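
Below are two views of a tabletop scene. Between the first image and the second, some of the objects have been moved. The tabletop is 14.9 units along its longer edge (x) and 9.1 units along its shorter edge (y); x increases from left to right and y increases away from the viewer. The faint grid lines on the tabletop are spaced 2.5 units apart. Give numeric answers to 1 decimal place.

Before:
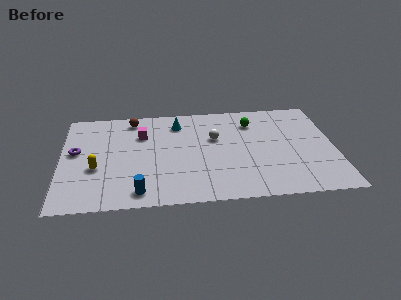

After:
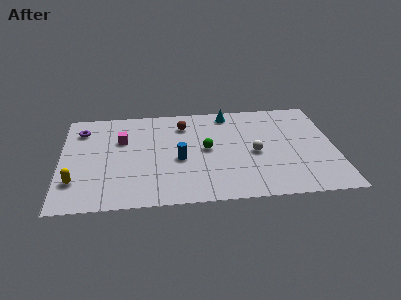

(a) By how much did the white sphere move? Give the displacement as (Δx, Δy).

(2.1, -1.6)

The white sphere was at about (8.4, 5.7) and moved to about (10.5, 4.1).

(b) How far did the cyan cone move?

2.9

The cyan cone was near (6.4, 7.3) before and (9.2, 8.0) after, so it travelled √(2.8² + 0.7²) ≈ 2.9 units.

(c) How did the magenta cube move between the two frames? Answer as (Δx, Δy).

(-1.1, -0.4)

From the two frames, the magenta cube sits at roughly (4.4, 6.4) before and (3.3, 6.0) after.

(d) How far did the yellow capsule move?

1.6

From (1.9, 3.5) to (0.8, 2.4), the yellow capsule covered √(1.1² + 1.1²) ≈ 1.6 units.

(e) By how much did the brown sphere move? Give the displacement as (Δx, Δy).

(2.8, -0.8)

From the two frames, the brown sphere sits at roughly (3.9, 7.9) before and (6.7, 7.1) after.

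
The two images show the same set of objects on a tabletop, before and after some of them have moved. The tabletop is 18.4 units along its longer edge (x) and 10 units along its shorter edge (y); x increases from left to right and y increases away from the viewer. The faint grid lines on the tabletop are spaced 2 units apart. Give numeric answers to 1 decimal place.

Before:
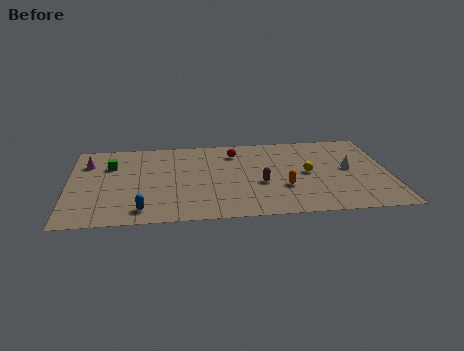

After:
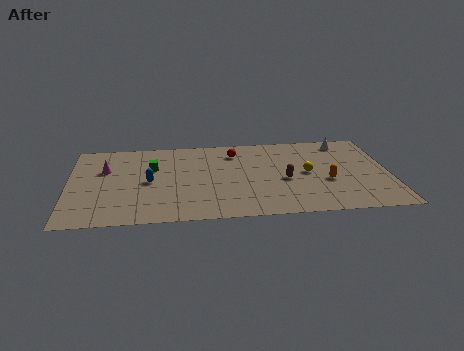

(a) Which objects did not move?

the yellow sphere and the red sphere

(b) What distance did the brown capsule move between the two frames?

1.4

The brown capsule moved from about (11.0, 4.0) to (12.4, 4.3), a distance of √(1.4² + 0.3²) ≈ 1.4.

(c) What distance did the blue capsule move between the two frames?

3.3

The blue capsule moved from about (4.2, 1.5) to (4.6, 4.8), a distance of √(0.4² + 3.3²) ≈ 3.3.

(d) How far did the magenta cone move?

1.3

The magenta cone moved from about (1.1, 7.4) to (2.1, 6.5), a distance of √(1.0² + 0.9²) ≈ 1.3.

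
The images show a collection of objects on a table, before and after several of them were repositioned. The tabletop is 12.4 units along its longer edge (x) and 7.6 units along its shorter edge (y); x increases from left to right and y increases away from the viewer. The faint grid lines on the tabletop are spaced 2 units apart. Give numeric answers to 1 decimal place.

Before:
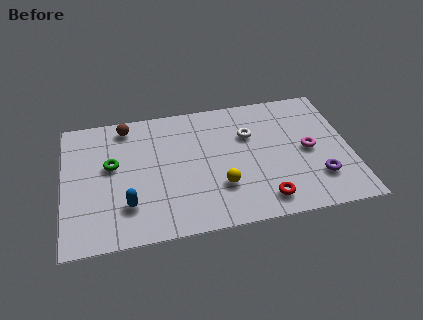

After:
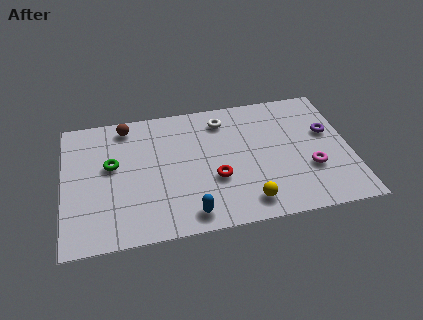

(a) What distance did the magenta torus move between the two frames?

1.1

The magenta torus was near (10.6, 3.7) before and (10.6, 2.6) after, so it travelled √(0.0² + 1.1²) ≈ 1.1 units.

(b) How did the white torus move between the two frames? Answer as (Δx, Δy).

(-1.1, 1.1)

From the two frames, the white torus sits at roughly (8.1, 5.1) before and (7.0, 6.2) after.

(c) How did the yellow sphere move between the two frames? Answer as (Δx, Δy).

(1.1, -1.1)

The yellow sphere was at about (6.7, 2.3) and moved to about (7.8, 1.2).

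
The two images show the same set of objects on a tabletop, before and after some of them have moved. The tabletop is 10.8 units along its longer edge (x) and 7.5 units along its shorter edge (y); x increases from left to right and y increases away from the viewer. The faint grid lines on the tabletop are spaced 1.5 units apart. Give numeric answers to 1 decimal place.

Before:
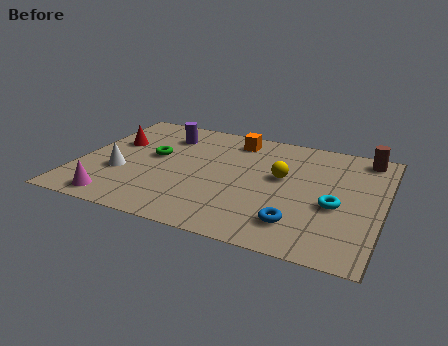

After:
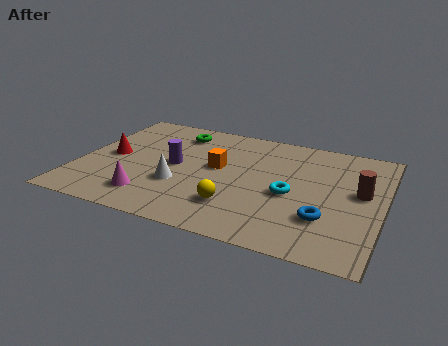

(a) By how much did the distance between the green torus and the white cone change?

+1.7

They were about 1.8 units apart before and 3.5 after — 1.7 units further apart.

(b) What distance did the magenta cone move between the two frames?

1.3

The magenta cone moved from about (1.7, 0.9) to (2.8, 1.5), a distance of √(1.1² + 0.6²) ≈ 1.3.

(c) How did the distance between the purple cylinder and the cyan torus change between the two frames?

-2.7

The distance was about 6.9 in the first image and 4.2 in the second, so they moved 2.7 units closer together.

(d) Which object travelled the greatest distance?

the yellow sphere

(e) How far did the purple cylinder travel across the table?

2.1

The purple cylinder moved from about (2.8, 5.8) to (3.4, 3.8), a distance of √(0.6² + 2.0²) ≈ 2.1.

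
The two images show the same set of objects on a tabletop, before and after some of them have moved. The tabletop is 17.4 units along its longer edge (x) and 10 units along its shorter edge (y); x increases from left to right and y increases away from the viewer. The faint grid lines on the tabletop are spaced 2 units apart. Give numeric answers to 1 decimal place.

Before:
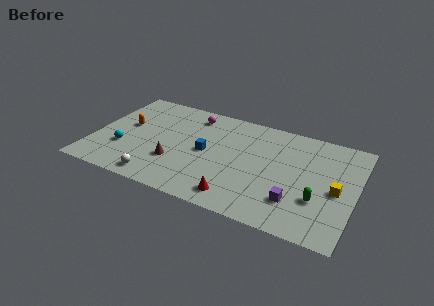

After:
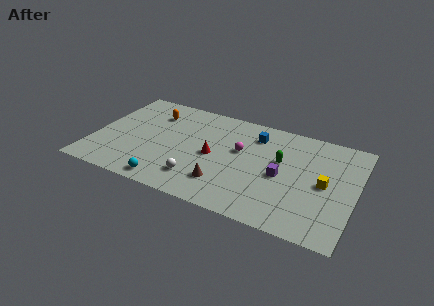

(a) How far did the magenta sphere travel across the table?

4.2

From (6.2, 8.4) to (9.7, 6.0), the magenta sphere covered √(3.5² + 2.4²) ≈ 4.2 units.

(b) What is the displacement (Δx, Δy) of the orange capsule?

(1.6, 1.9)

The orange capsule started near (2.0, 5.7) and ended near (3.6, 7.6).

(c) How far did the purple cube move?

2.3

The purple cube moved from about (13.7, 2.6) to (12.6, 4.6), a distance of √(1.1² + 2.0²) ≈ 2.3.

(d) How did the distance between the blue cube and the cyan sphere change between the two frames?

+2.8

The distance was about 5.7 in the first image and 8.5 in the second, so they moved 2.8 units further apart.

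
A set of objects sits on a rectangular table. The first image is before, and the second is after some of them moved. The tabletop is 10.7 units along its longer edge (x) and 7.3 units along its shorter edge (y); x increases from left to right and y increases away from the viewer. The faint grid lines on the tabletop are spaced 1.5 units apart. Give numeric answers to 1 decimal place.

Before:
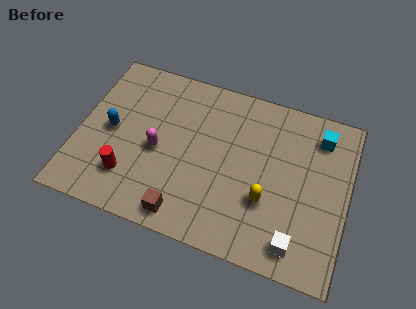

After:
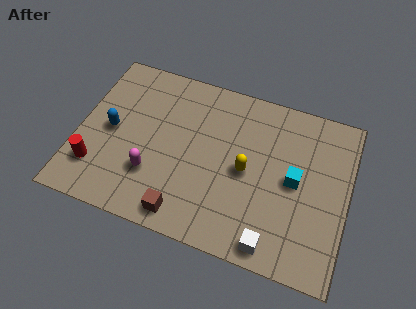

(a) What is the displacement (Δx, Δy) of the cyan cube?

(-0.8, -2.2)

The cyan cube started near (9.4, 5.9) and ended near (8.6, 3.7).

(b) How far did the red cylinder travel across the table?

1.3

From (2.2, 1.8) to (0.9, 1.8), the red cylinder covered √(1.3² + 0.0²) ≈ 1.3 units.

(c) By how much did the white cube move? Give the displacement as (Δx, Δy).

(-0.9, -0.3)

The white cube was at about (8.9, 1.1) and moved to about (8.0, 0.8).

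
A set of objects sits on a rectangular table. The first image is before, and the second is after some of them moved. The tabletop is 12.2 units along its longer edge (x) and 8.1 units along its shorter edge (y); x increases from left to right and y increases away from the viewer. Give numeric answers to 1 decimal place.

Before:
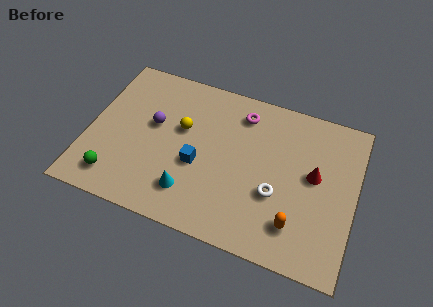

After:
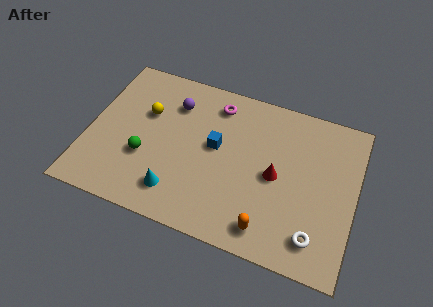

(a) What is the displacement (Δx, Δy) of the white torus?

(1.9, -1.5)

The white torus started near (8.7, 3.0) and ended near (10.6, 1.5).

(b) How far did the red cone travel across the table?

1.8

The red cone was near (10.3, 4.5) before and (8.6, 3.9) after, so it travelled √(1.7² + 0.6²) ≈ 1.8 units.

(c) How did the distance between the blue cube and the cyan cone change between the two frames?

+1.8

The distance was about 1.5 in the first image and 3.3 in the second, so they moved 1.8 units further apart.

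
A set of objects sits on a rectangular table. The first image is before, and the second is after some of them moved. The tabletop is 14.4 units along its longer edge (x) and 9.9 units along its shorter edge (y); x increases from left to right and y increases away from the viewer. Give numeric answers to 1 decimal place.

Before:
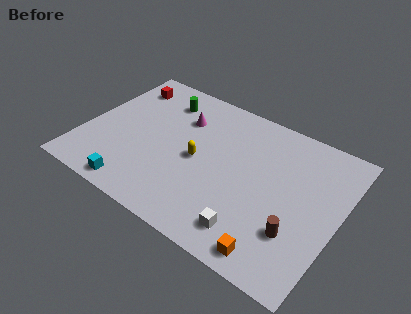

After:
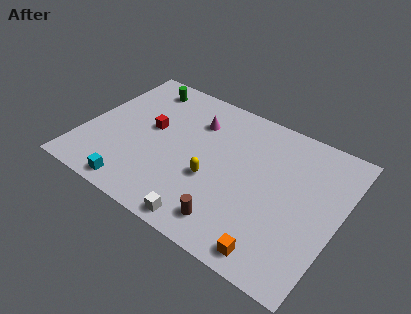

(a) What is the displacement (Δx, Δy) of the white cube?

(-2.4, -0.8)

From the two frames, the white cube sits at roughly (10.1, 1.7) before and (7.7, 0.9) after.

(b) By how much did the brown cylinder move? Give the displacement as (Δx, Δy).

(-3.4, -1.3)

From the two frames, the brown cylinder sits at roughly (12.4, 2.9) before and (9.0, 1.6) after.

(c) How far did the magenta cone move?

0.8

The magenta cone moved from about (5.1, 7.1) to (5.9, 7.3), a distance of √(0.8² + 0.2²) ≈ 0.8.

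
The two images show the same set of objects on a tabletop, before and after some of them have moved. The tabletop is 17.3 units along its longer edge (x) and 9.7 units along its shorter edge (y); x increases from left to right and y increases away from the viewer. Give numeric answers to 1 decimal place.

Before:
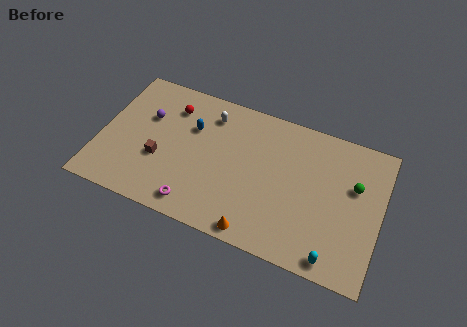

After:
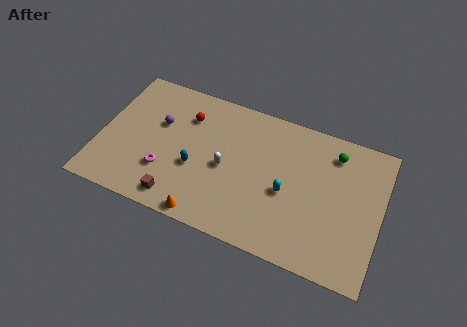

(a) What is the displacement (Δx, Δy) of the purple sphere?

(0.8, -0.2)

The purple sphere was at about (2.7, 6.3) and moved to about (3.5, 6.1).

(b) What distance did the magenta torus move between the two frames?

2.6

The magenta torus moved from about (6.3, 1.3) to (4.2, 2.9), a distance of √(2.1² + 1.6²) ≈ 2.6.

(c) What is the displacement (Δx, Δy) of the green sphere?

(-1.4, 1.8)

From the two frames, the green sphere sits at roughly (15.6, 6.1) before and (14.2, 7.9) after.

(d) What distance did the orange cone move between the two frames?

3.1

From (10.1, 0.9) to (7.0, 0.8), the orange cone covered √(3.1² + 0.1²) ≈ 3.1 units.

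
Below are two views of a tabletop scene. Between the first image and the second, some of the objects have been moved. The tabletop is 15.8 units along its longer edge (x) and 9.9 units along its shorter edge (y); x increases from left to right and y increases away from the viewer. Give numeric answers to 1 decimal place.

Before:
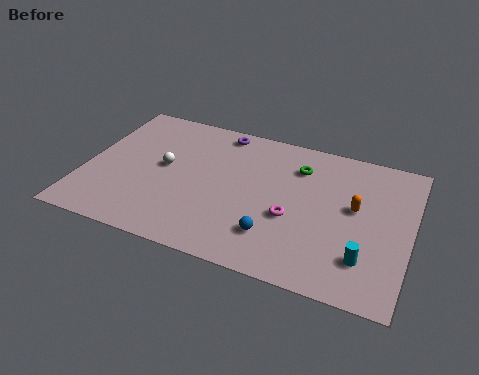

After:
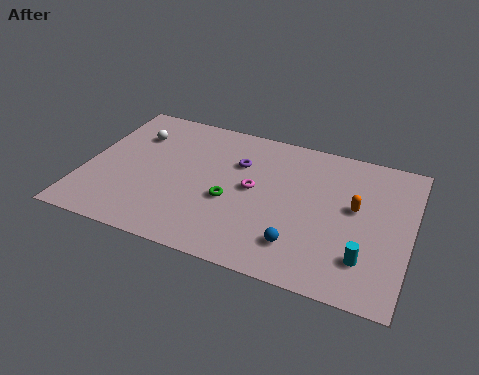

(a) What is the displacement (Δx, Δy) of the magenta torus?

(-2.0, 1.3)

From the two frames, the magenta torus sits at roughly (10.2, 3.9) before and (8.2, 5.2) after.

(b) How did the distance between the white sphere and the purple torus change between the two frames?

+1.0

They were about 4.2 units apart before and 5.2 after — 1.0 units further apart.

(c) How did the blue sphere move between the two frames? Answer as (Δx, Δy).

(1.2, -0.2)

From the two frames, the blue sphere sits at roughly (9.5, 2.4) before and (10.7, 2.2) after.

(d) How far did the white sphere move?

2.5

The white sphere moved from about (3.8, 5.3) to (2.1, 7.2), a distance of √(1.7² + 1.9²) ≈ 2.5.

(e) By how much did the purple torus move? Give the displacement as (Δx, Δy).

(1.1, -2.0)

The purple torus was at about (6.2, 8.8) and moved to about (7.3, 6.8).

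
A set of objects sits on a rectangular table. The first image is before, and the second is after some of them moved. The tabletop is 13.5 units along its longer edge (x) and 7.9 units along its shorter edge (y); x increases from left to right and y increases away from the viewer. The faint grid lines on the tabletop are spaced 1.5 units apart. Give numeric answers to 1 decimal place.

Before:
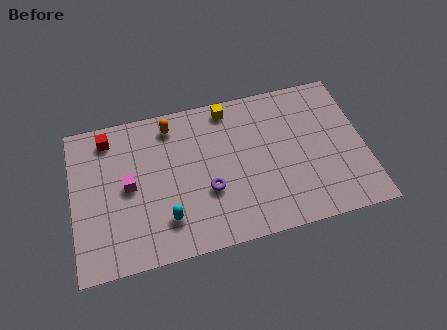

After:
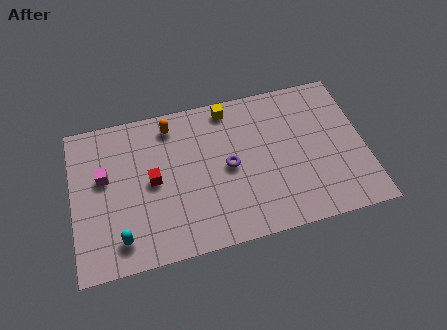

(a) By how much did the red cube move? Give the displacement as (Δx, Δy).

(1.9, -2.7)

The red cube was at about (1.8, 6.7) and moved to about (3.7, 4.0).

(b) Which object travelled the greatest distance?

the red cube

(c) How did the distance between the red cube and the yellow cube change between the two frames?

-0.8

The distance was about 5.6 in the first image and 4.8 in the second, so they moved 0.8 units closer together.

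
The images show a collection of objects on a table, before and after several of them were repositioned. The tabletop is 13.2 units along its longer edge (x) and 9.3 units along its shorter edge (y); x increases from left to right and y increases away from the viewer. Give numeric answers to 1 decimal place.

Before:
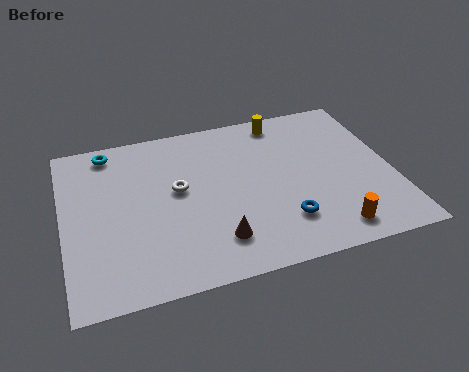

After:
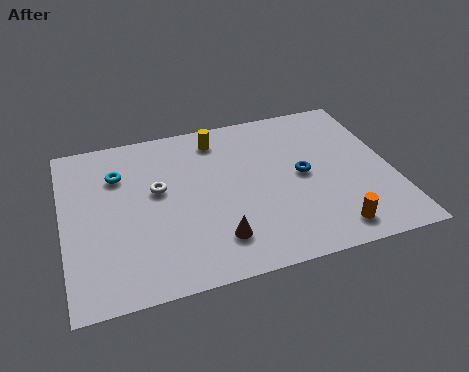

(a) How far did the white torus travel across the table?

0.8

The white torus was near (4.6, 5.2) before and (3.8, 5.4) after, so it travelled √(0.8² + 0.2²) ≈ 0.8 units.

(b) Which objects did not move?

the brown cone and the orange cylinder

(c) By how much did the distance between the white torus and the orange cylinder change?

+0.8

The distance was about 7.0 in the first image and 7.8 in the second, so they moved 0.8 units further apart.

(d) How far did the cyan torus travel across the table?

1.5

From (2.0, 8.2) to (2.3, 6.7), the cyan torus covered √(0.3² + 1.5²) ≈ 1.5 units.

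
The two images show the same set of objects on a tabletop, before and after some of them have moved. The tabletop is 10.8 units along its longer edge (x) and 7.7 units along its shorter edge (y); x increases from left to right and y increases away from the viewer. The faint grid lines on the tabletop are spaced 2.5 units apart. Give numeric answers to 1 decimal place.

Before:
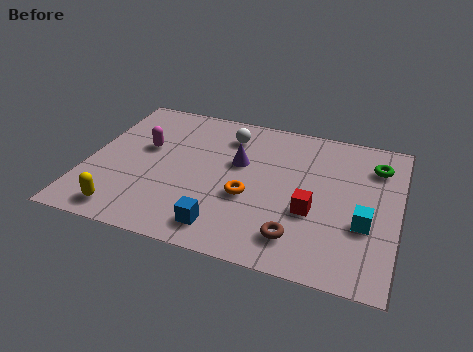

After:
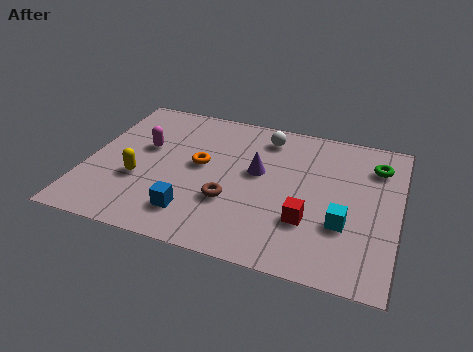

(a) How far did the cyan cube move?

0.7

The cyan cube moved from about (9.7, 2.8) to (9.0, 2.6), a distance of √(0.7² + 0.2²) ≈ 0.7.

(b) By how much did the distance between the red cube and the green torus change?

+0.5

Before: roughly 3.6 units apart; after: 4.1. That's 0.5 units further apart.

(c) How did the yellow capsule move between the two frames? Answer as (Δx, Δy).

(0.3, 1.8)

The yellow capsule was at about (1.6, 1.0) and moved to about (1.9, 2.8).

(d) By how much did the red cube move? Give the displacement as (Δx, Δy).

(-0.1, -0.5)

From the two frames, the red cube sits at roughly (7.9, 2.9) before and (7.8, 2.4) after.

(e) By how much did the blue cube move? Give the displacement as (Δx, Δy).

(-1.1, 0.4)

The blue cube started near (5.0, 1.2) and ended near (3.9, 1.6).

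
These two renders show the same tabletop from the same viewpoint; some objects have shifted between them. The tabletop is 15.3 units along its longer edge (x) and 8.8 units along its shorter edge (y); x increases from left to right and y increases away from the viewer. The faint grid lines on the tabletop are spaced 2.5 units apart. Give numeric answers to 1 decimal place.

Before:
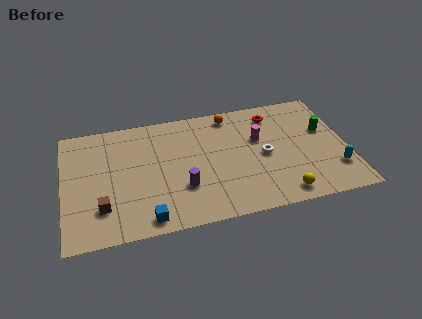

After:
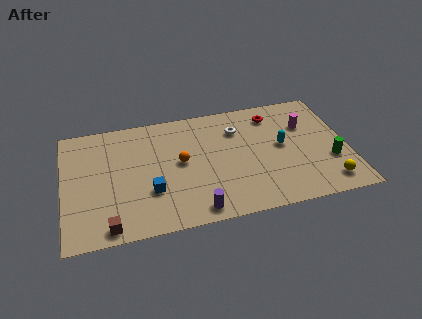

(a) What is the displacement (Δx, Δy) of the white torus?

(-1.3, 2.3)

From the two frames, the white torus sits at roughly (10.8, 4.2) before and (9.5, 6.5) after.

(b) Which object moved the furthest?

the orange sphere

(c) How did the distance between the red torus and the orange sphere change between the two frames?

+3.4

They were about 2.4 units apart before and 5.8 after — 3.4 units further apart.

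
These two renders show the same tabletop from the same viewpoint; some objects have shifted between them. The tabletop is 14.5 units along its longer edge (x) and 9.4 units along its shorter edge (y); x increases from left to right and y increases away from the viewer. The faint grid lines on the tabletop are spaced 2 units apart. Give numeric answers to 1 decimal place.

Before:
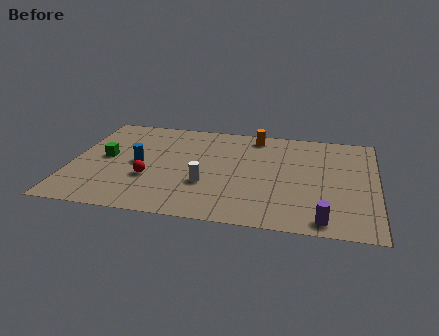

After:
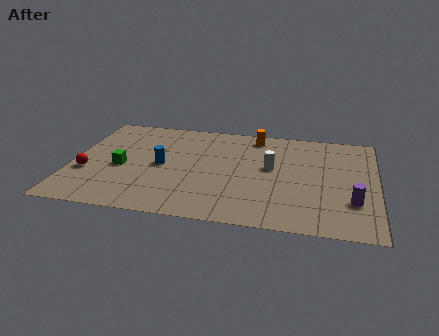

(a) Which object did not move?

the orange cylinder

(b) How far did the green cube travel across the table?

1.1

The green cube was near (1.6, 4.9) before and (2.4, 4.1) after, so it travelled √(0.8² + 0.8²) ≈ 1.1 units.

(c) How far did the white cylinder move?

3.7

The white cylinder was near (6.5, 3.2) before and (9.5, 5.3) after, so it travelled √(3.0² + 2.1²) ≈ 3.7 units.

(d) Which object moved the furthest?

the white cylinder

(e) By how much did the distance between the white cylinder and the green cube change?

+2.0

The distance was about 5.2 in the first image and 7.2 in the second, so they moved 2.0 units further apart.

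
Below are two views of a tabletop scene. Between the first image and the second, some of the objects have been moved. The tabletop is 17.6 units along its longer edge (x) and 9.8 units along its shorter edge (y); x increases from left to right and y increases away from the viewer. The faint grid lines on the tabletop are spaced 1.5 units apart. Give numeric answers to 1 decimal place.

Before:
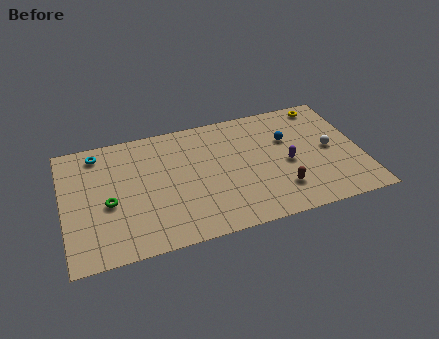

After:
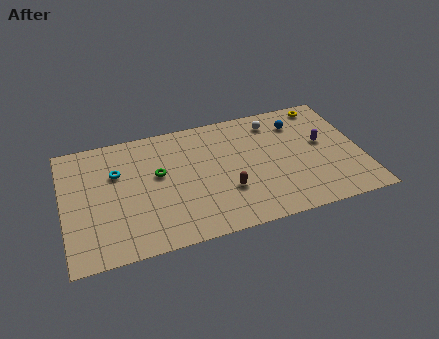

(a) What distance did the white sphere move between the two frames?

4.5

The white sphere was near (15.8, 4.9) before and (12.7, 8.1) after, so it travelled √(3.1² + 3.2²) ≈ 4.5 units.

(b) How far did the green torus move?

3.4

From (2.6, 4.2) to (5.6, 5.7), the green torus covered √(3.0² + 1.5²) ≈ 3.4 units.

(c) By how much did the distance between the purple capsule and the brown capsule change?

+4.2

Before: roughly 2.1 units apart; after: 6.3. That's 4.2 units further apart.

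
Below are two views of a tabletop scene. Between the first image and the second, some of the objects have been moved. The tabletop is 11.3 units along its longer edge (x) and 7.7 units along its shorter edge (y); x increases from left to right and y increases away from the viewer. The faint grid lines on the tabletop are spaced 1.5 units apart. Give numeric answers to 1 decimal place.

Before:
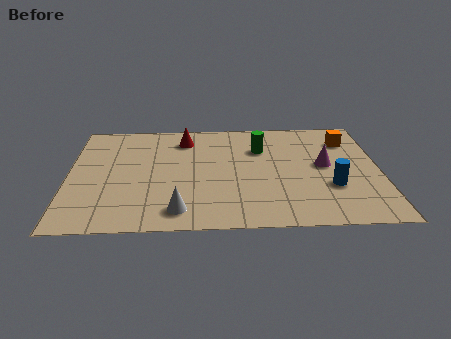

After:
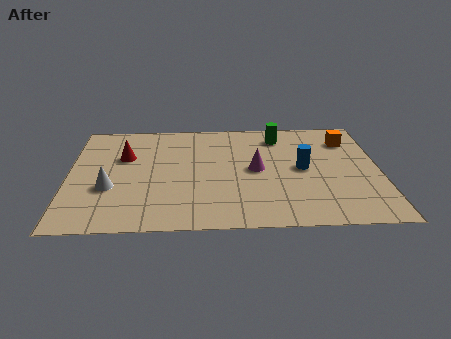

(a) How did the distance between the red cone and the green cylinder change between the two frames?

+2.9

The distance was about 2.9 in the first image and 5.8 in the second, so they moved 2.9 units further apart.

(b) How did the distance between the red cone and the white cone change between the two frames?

-2.7

Before: roughly 5.0 units apart; after: 2.3. That's 2.7 units closer together.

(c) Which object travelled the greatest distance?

the white cone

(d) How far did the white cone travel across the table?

3.0

The white cone moved from about (4.0, 1.2) to (1.5, 2.8), a distance of √(2.5² + 1.6²) ≈ 3.0.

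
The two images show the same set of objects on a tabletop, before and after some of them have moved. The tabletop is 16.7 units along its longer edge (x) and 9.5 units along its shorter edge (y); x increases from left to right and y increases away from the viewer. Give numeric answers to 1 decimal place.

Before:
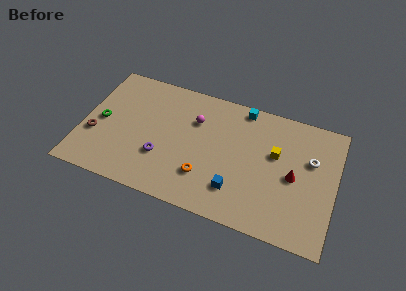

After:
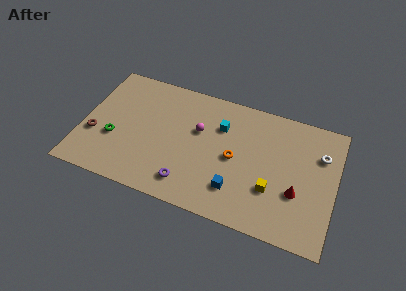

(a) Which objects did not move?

the brown torus and the blue cube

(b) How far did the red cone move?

1.1

The red cone moved from about (14.0, 4.5) to (14.3, 3.4), a distance of √(0.3² + 1.1²) ≈ 1.1.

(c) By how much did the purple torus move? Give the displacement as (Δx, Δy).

(1.9, -1.4)

The purple torus started near (5.4, 3.1) and ended near (7.3, 1.7).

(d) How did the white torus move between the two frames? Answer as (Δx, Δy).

(0.6, 0.6)

From the two frames, the white torus sits at roughly (15.0, 6.1) before and (15.6, 6.7) after.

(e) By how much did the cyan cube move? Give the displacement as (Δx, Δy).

(-1.3, -1.9)

From the two frames, the cyan cube sits at roughly (10.3, 8.6) before and (9.0, 6.7) after.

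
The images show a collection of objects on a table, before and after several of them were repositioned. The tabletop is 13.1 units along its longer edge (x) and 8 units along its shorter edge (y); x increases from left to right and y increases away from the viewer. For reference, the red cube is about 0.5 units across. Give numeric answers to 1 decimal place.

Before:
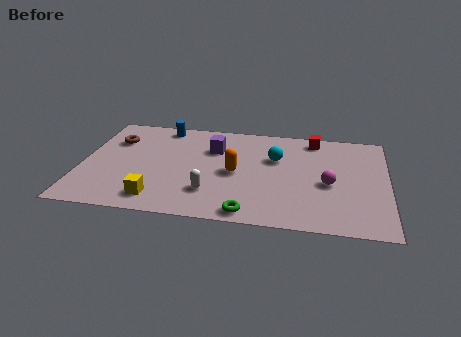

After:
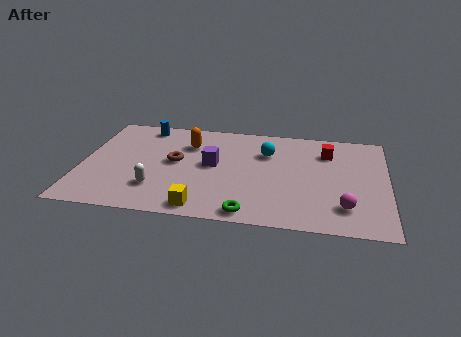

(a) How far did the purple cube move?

1.3

The purple cube moved from about (5.6, 5.6) to (5.6, 4.3), a distance of √(0.0² + 1.3²) ≈ 1.3.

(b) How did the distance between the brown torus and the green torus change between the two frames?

-2.9

The distance was about 7.7 in the first image and 4.8 in the second, so they moved 2.9 units closer together.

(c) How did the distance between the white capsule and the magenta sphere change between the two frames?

+2.8

The distance was about 5.2 in the first image and 8.0 in the second, so they moved 2.8 units further apart.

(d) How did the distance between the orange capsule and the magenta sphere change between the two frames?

+3.9

Before: roughly 4.0 units apart; after: 7.9. That's 3.9 units further apart.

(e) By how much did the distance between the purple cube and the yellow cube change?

-1.4

The distance was about 4.8 in the first image and 3.4 in the second, so they moved 1.4 units closer together.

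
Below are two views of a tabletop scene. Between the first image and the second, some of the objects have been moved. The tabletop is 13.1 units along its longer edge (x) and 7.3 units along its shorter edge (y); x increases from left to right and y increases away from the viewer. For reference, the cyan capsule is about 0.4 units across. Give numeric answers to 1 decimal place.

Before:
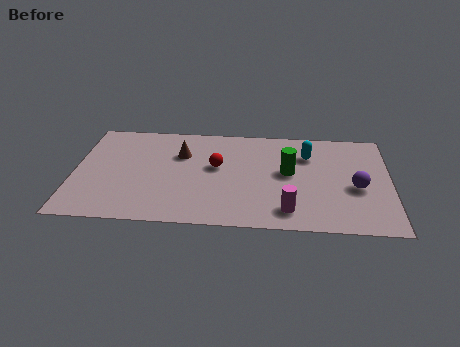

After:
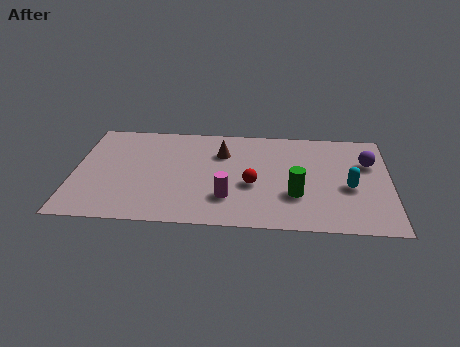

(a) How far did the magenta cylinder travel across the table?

2.6

The magenta cylinder moved from about (8.9, 1.3) to (6.4, 2.0), a distance of √(2.5² + 0.7²) ≈ 2.6.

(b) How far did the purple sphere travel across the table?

1.9

The purple sphere was near (11.7, 3.1) before and (12.2, 4.9) after, so it travelled √(0.5² + 1.8²) ≈ 1.9 units.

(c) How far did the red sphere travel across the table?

1.9

The red sphere was near (5.9, 4.2) before and (7.4, 3.0) after, so it travelled √(1.5² + 1.2²) ≈ 1.9 units.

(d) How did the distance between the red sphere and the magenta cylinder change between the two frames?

-2.8

They were about 4.2 units apart before and 1.4 after — 2.8 units closer together.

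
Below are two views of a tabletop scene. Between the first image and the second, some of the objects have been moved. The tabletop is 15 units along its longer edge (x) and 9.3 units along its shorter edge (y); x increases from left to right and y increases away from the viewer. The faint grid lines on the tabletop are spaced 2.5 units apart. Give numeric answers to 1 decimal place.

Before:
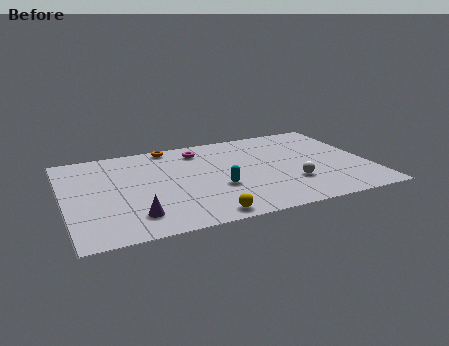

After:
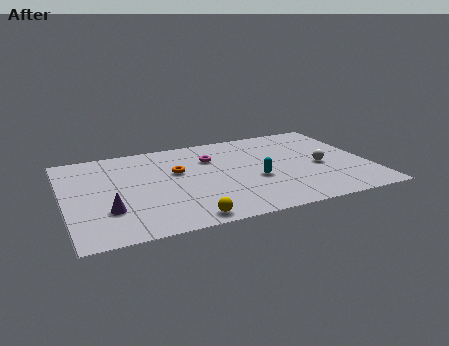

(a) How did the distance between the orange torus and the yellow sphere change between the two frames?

-2.9

The distance was about 7.7 in the first image and 4.8 in the second, so they moved 2.9 units closer together.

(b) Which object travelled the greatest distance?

the orange torus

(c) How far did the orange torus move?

2.8

From (5.5, 8.5) to (5.6, 5.7), the orange torus covered √(0.1² + 2.8²) ≈ 2.8 units.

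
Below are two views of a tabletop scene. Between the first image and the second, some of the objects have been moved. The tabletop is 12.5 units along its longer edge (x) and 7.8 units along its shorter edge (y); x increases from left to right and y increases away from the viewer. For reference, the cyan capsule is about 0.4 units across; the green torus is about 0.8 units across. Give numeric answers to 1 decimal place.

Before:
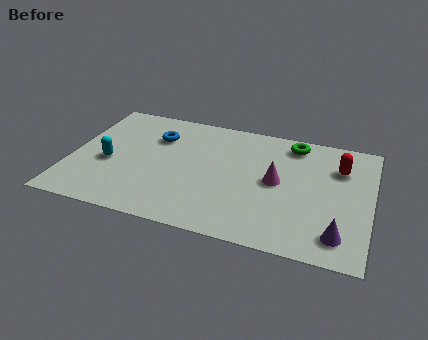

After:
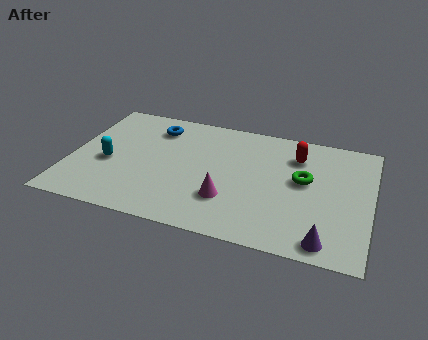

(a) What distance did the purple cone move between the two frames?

0.7

The purple cone moved from about (11.3, 1.4) to (10.8, 0.9), a distance of √(0.5² + 0.5²) ≈ 0.7.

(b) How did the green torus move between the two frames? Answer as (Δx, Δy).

(0.6, -2.3)

The green torus was at about (9.1, 6.7) and moved to about (9.7, 4.4).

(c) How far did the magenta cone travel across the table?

2.5

The magenta cone was near (8.6, 4.0) before and (6.7, 2.3) after, so it travelled √(1.9² + 1.7²) ≈ 2.5 units.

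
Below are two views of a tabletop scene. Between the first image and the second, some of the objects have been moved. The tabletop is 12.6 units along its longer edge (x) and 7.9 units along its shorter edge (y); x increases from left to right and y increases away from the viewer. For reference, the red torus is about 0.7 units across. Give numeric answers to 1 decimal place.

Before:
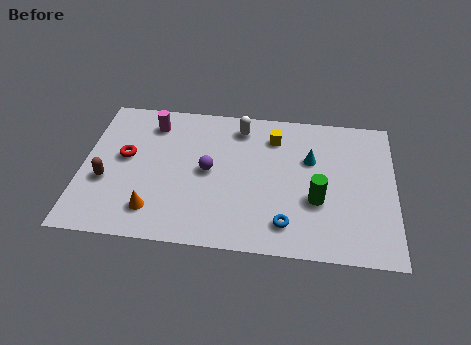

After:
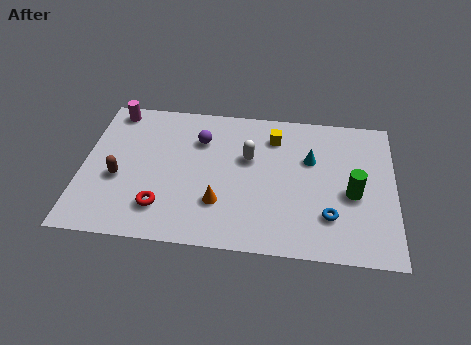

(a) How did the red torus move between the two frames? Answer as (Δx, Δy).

(1.6, -2.6)

The red torus was at about (1.7, 4.4) and moved to about (3.3, 1.8).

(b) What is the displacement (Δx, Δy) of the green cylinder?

(1.4, 0.5)

From the two frames, the green cylinder sits at roughly (9.5, 2.9) before and (10.9, 3.4) after.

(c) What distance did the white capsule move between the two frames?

1.7

The white capsule was near (6.3, 6.6) before and (6.7, 4.9) after, so it travelled √(0.4² + 1.7²) ≈ 1.7 units.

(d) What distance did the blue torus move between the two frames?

1.8

The blue torus moved from about (8.3, 1.5) to (10.0, 2.1), a distance of √(1.7² + 0.6²) ≈ 1.8.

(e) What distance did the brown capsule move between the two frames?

0.5

The brown capsule was near (1.0, 3.0) before and (1.5, 3.2) after, so it travelled √(0.5² + 0.2²) ≈ 0.5 units.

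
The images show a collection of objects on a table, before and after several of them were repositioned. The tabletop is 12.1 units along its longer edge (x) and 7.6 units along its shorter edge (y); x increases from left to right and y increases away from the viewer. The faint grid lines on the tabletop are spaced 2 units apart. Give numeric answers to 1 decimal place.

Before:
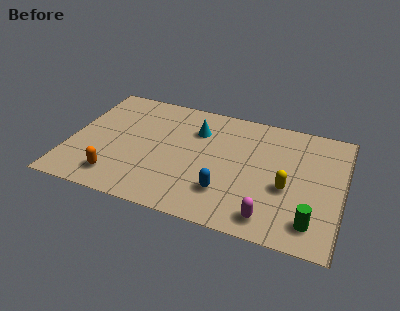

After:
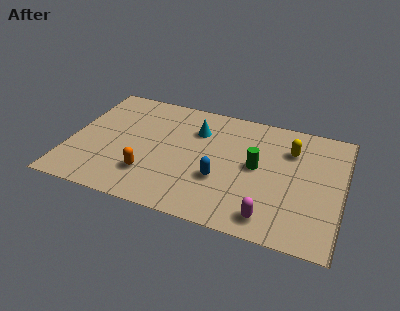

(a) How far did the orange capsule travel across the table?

1.5

From (2.3, 1.4) to (3.7, 2.0), the orange capsule covered √(1.4² + 0.6²) ≈ 1.5 units.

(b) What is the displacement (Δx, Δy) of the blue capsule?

(-0.3, 0.7)

The blue capsule started near (7.1, 2.0) and ended near (6.8, 2.7).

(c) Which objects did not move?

the magenta capsule and the cyan cone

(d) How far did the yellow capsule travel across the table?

2.4

The yellow capsule was near (9.7, 3.1) before and (9.7, 5.5) after, so it travelled √(0.0² + 2.4²) ≈ 2.4 units.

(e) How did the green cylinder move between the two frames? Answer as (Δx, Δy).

(-2.6, 2.6)

The green cylinder was at about (10.9, 1.4) and moved to about (8.3, 4.0).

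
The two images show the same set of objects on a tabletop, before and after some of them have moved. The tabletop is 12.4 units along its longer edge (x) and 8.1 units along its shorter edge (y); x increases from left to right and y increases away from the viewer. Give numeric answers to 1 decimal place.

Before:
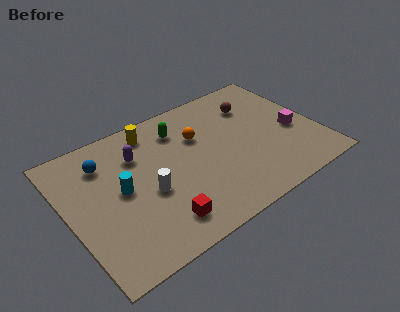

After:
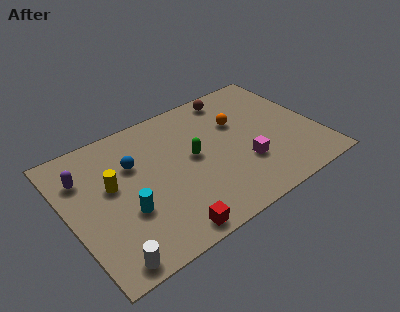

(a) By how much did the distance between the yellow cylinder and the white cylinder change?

+0.4

Before: roughly 3.6 units apart; after: 4.0. That's 0.4 units further apart.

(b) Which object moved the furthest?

the white cylinder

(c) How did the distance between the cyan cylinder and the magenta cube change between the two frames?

-2.7

They were about 8.6 units apart before and 5.9 after — 2.7 units closer together.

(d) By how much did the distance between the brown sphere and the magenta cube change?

+1.5

The distance was about 3.0 in the first image and 4.5 in the second, so they moved 1.5 units further apart.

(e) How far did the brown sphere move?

1.4

From (9.7, 6.0) to (8.8, 7.1), the brown sphere covered √(0.9² + 1.1²) ≈ 1.4 units.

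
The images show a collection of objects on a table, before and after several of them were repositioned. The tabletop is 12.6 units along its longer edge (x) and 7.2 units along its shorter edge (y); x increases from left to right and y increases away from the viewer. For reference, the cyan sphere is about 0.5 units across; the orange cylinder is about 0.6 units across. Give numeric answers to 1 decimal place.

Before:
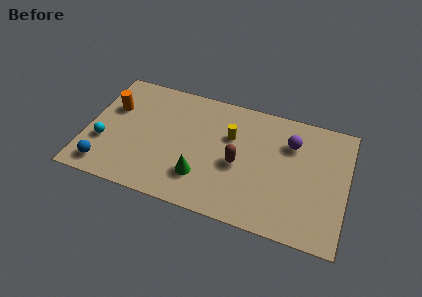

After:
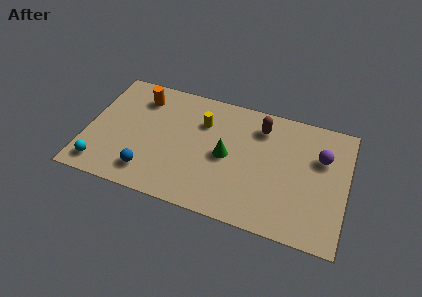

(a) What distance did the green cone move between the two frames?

1.9

From (5.7, 1.9) to (6.8, 3.5), the green cone covered √(1.1² + 1.6²) ≈ 1.9 units.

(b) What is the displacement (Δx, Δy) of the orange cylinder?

(1.3, 1.0)

The orange cylinder started near (1.1, 4.7) and ended near (2.4, 5.7).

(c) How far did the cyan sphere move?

1.4

The cyan sphere was near (0.9, 2.5) before and (0.9, 1.1) after, so it travelled √(0.0² + 1.4²) ≈ 1.4 units.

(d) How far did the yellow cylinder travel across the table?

1.5

The yellow cylinder moved from about (6.9, 4.7) to (5.5, 5.1), a distance of √(1.4² + 0.4²) ≈ 1.5.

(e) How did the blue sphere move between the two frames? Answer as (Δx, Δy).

(2.1, 0.3)

The blue sphere started near (1.1, 1.1) and ended near (3.2, 1.4).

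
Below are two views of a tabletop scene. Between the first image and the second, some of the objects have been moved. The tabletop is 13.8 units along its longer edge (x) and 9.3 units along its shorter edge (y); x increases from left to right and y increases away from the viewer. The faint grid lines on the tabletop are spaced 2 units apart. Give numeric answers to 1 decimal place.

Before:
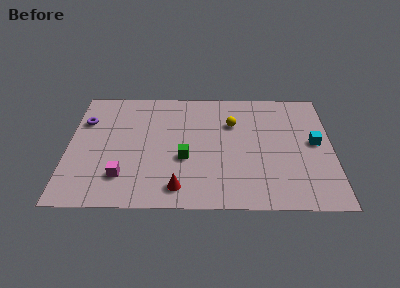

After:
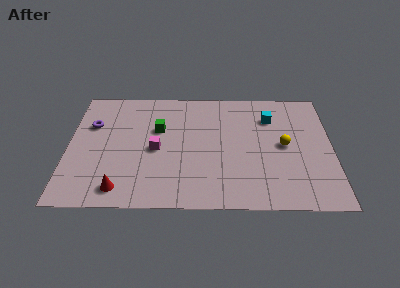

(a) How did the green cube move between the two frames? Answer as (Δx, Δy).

(-1.4, 2.3)

The green cube started near (6.1, 3.6) and ended near (4.7, 5.9).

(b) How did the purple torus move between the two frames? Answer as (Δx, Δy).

(0.4, -0.3)

The purple torus started near (0.8, 6.5) and ended near (1.2, 6.2).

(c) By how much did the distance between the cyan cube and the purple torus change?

-2.8

Before: roughly 12.2 units apart; after: 9.4. That's 2.8 units closer together.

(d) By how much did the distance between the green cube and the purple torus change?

-2.5

They were about 6.0 units apart before and 3.5 after — 2.5 units closer together.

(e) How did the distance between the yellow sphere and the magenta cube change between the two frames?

-0.4

The distance was about 7.1 in the first image and 6.7 in the second, so they moved 0.4 units closer together.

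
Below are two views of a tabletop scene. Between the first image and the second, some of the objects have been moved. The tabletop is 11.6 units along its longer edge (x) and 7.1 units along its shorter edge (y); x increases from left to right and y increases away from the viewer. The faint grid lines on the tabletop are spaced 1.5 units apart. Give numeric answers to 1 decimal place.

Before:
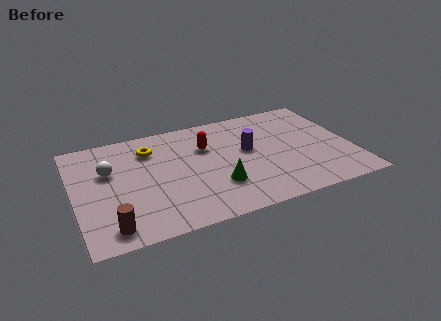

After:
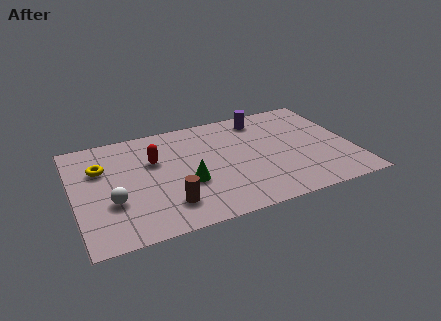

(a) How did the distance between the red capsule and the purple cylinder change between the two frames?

+3.0

The distance was about 1.9 in the first image and 4.9 in the second, so they moved 3.0 units further apart.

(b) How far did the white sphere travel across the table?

2.0

The white sphere was near (1.5, 4.5) before and (1.5, 2.5) after, so it travelled √(0.0² + 2.0²) ≈ 2.0 units.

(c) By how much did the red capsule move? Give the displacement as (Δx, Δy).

(-2.2, -0.2)

The red capsule was at about (5.6, 4.8) and moved to about (3.4, 4.6).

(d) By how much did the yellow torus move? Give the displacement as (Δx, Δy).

(-2.1, -0.6)

From the two frames, the yellow torus sits at roughly (3.3, 5.4) before and (1.2, 4.8) after.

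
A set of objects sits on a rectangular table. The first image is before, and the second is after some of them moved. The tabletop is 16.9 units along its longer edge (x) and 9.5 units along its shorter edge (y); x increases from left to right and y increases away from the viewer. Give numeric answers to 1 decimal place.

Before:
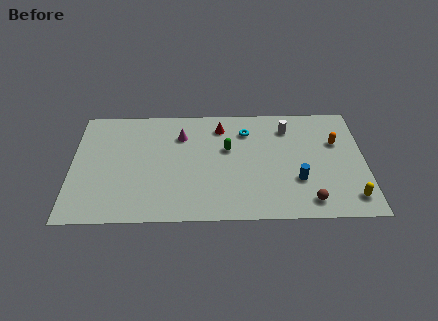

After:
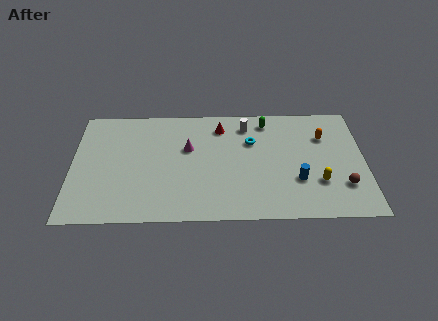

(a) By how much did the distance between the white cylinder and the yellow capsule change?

-0.5

Before: roughly 6.9 units apart; after: 6.4. That's 0.5 units closer together.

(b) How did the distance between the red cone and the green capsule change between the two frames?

+0.8

The distance was about 1.9 in the first image and 2.7 in the second, so they moved 0.8 units further apart.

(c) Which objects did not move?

the red cone and the blue cylinder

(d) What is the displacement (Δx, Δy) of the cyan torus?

(0.3, -0.9)

The cyan torus was at about (10.1, 7.3) and moved to about (10.4, 6.4).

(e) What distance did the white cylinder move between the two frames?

2.4

The white cylinder moved from about (12.5, 7.5) to (10.1, 7.8), a distance of √(2.4² + 0.3²) ≈ 2.4.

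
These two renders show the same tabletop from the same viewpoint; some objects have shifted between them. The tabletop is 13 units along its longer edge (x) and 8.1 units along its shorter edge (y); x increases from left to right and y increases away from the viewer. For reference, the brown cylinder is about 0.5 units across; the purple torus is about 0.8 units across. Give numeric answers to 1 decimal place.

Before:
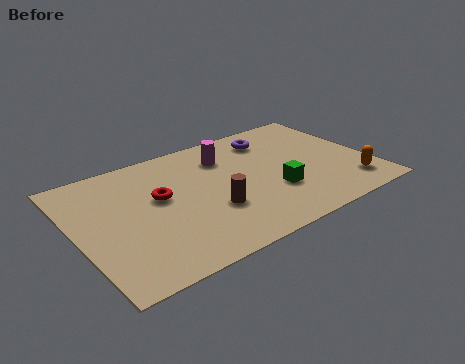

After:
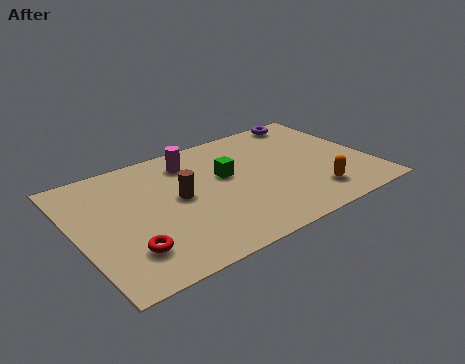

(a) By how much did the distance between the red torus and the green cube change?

+0.4

They were about 5.2 units apart before and 5.6 after — 0.4 units further apart.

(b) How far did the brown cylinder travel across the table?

1.9

The brown cylinder was near (5.7, 2.8) before and (4.5, 4.3) after, so it travelled √(1.2² + 1.5²) ≈ 1.9 units.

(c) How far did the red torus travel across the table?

3.2

The red torus was near (3.7, 4.7) before and (1.9, 2.0) after, so it travelled √(1.8² + 2.7²) ≈ 3.2 units.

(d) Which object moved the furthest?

the red torus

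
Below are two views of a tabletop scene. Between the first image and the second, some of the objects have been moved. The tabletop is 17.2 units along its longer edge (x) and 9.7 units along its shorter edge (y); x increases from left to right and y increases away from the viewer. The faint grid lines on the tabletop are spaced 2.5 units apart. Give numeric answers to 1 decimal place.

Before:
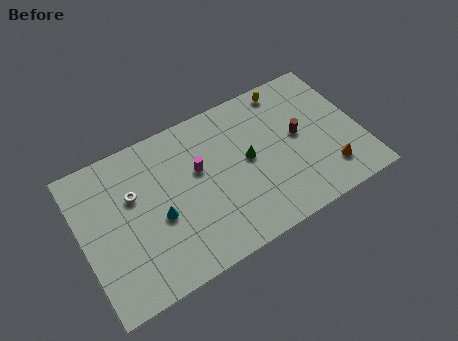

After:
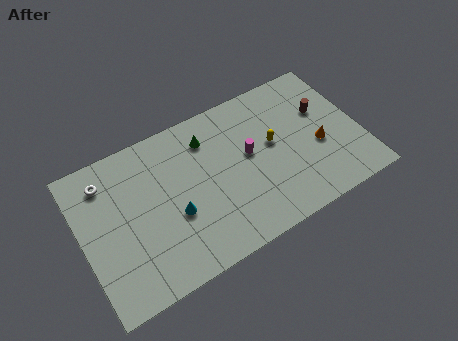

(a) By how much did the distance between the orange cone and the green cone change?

+1.9

They were about 5.5 units apart before and 7.4 after — 1.9 units further apart.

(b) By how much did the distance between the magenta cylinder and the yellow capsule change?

-5.1

The distance was about 6.6 in the first image and 1.5 in the second, so they moved 5.1 units closer together.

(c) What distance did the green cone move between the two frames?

3.3

The green cone was near (10.3, 5.1) before and (8.1, 7.6) after, so it travelled √(2.2² + 2.5²) ≈ 3.3 units.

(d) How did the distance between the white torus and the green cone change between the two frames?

-0.8

Before: roughly 7.1 units apart; after: 6.3. That's 0.8 units closer together.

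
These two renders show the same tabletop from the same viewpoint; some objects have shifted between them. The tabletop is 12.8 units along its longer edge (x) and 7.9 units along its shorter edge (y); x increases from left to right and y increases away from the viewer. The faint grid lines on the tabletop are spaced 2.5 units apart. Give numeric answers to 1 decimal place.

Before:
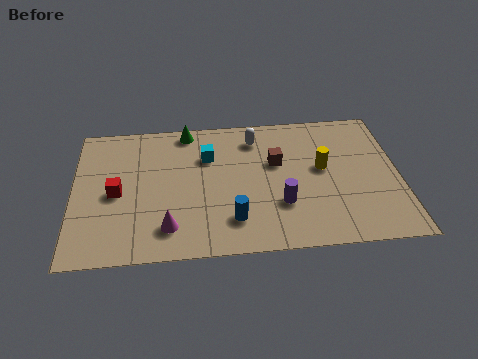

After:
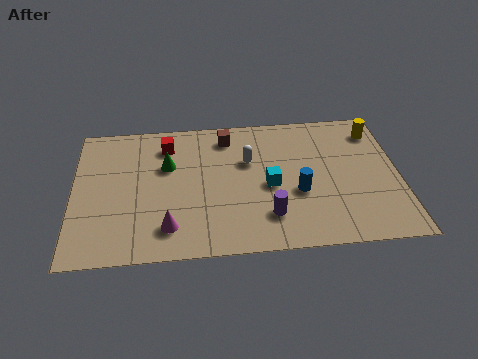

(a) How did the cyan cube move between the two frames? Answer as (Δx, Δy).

(2.4, -1.9)

The cyan cube was at about (5.3, 5.5) and moved to about (7.7, 3.6).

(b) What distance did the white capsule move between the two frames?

1.3

The white capsule was near (7.2, 6.4) before and (6.9, 5.1) after, so it travelled √(0.3² + 1.3²) ≈ 1.3 units.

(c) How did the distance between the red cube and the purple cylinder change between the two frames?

-0.6

Before: roughly 6.5 units apart; after: 5.9. That's 0.6 units closer together.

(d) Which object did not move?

the magenta cone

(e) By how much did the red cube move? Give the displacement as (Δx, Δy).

(2.0, 2.6)

The red cube started near (1.7, 3.7) and ended near (3.7, 6.3).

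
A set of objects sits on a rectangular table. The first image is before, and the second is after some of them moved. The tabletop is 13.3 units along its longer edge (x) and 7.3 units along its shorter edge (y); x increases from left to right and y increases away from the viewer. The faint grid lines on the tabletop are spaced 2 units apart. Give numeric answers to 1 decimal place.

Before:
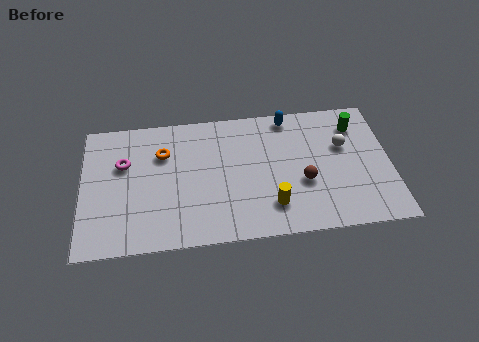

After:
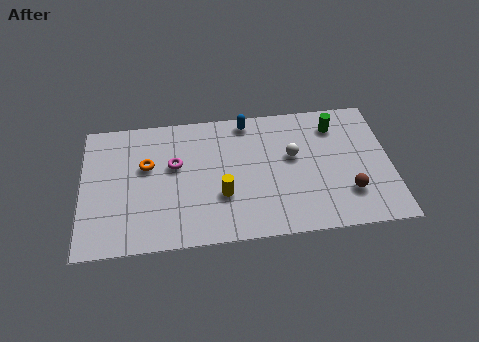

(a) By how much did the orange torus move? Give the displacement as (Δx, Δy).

(-0.7, -0.6)

The orange torus was at about (3.5, 5.1) and moved to about (2.8, 4.5).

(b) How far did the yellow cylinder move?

2.2

The yellow cylinder was near (8.1, 1.7) before and (6.0, 2.5) after, so it travelled √(2.1² + 0.8²) ≈ 2.2 units.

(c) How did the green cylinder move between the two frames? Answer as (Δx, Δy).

(-0.9, 0.1)

From the two frames, the green cylinder sits at roughly (11.9, 5.7) before and (11.0, 5.8) after.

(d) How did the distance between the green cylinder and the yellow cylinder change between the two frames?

+0.5

They were about 5.5 units apart before and 6.0 after — 0.5 units further apart.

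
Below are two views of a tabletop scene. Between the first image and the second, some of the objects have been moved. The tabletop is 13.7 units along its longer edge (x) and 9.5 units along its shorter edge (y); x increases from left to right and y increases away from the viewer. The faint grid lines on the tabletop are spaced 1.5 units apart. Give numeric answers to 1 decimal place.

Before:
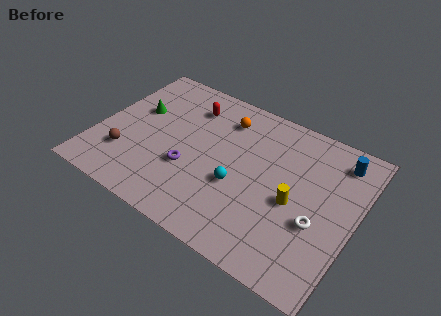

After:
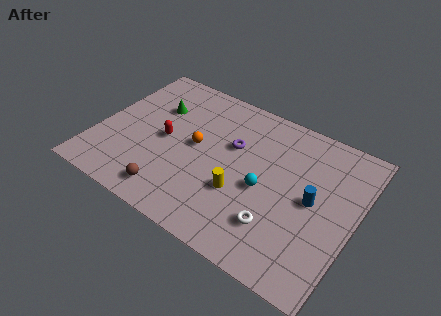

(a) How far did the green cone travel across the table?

1.1

The green cone moved from about (1.8, 5.8) to (2.7, 6.5), a distance of √(0.9² + 0.7²) ≈ 1.1.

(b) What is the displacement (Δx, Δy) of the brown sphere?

(2.7, -1.2)

From the two frames, the brown sphere sits at roughly (1.8, 2.6) before and (4.5, 1.4) after.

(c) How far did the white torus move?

2.2

The white torus moved from about (11.9, 3.6) to (10.0, 2.4), a distance of √(1.9² + 1.2²) ≈ 2.2.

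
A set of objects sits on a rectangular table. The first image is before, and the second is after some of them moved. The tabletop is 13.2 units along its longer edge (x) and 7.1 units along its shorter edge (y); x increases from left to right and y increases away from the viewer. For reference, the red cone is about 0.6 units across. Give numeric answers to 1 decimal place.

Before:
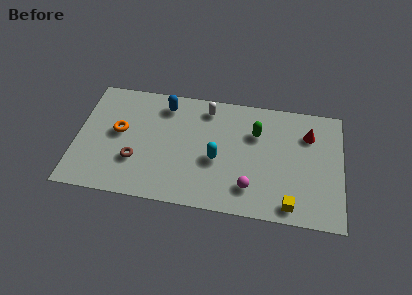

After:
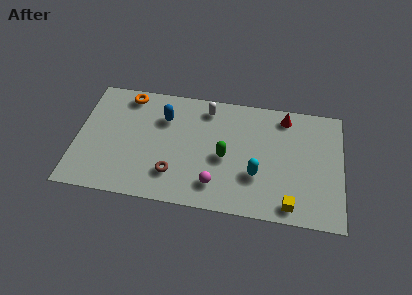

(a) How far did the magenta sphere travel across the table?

1.7

From (8.7, 1.6) to (7.0, 1.5), the magenta sphere covered √(1.7² + 0.1²) ≈ 1.7 units.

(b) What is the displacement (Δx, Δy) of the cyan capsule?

(2.0, -0.6)

The cyan capsule was at about (7.0, 3.0) and moved to about (9.0, 2.4).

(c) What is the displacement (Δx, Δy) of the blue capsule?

(0.0, -0.8)

The blue capsule started near (4.3, 5.9) and ended near (4.3, 5.1).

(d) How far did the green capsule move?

2.3

The green capsule moved from about (8.9, 4.9) to (7.4, 3.2), a distance of √(1.5² + 1.7²) ≈ 2.3.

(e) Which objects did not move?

the yellow cube and the white capsule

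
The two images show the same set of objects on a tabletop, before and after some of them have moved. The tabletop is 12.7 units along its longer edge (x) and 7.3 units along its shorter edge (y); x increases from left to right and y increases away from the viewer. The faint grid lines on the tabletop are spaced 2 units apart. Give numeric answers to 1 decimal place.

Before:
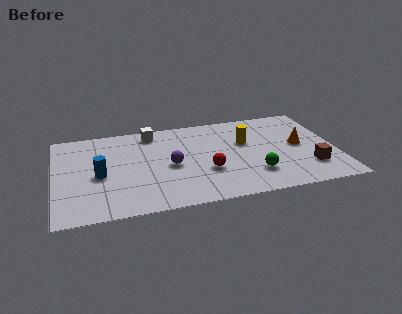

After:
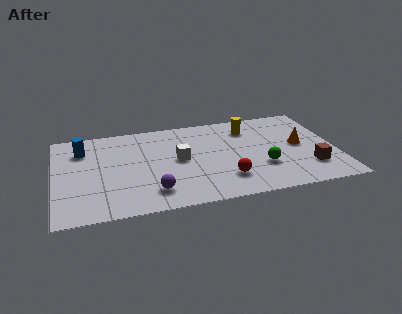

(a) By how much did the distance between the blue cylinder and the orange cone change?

+0.8

The distance was about 9.1 in the first image and 9.9 in the second, so they moved 0.8 units further apart.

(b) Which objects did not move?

the orange cone and the brown cube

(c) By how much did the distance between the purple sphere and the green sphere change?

+1.1

The distance was about 4.0 in the first image and 5.1 in the second, so they moved 1.1 units further apart.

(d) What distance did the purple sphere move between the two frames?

2.1

From (5.2, 3.4) to (4.3, 1.5), the purple sphere covered √(0.9² + 1.9²) ≈ 2.1 units.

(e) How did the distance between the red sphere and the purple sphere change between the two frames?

+1.5

They were about 1.8 units apart before and 3.3 after — 1.5 units further apart.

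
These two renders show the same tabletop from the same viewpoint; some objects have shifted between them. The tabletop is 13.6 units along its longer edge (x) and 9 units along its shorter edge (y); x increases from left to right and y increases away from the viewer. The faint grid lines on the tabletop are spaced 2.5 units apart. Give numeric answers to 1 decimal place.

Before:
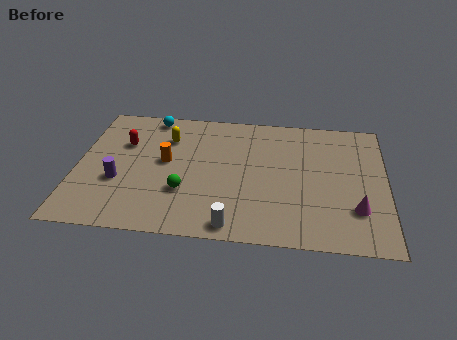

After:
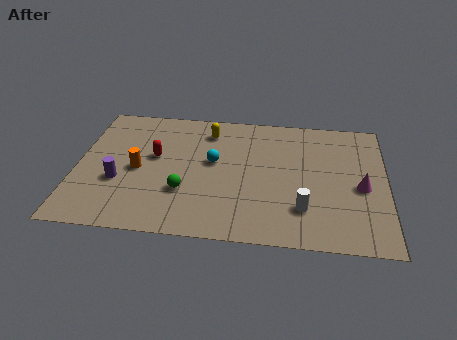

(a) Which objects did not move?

the green sphere and the purple cylinder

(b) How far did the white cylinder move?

3.3

From (7.0, 0.9) to (10.0, 2.3), the white cylinder covered √(3.0² + 1.4²) ≈ 3.3 units.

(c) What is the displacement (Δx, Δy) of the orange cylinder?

(-1.2, -0.7)

The orange cylinder started near (3.9, 4.9) and ended near (2.7, 4.2).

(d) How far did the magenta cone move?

1.5

From (12.3, 2.5) to (12.5, 4.0), the magenta cone covered √(0.2² + 1.5²) ≈ 1.5 units.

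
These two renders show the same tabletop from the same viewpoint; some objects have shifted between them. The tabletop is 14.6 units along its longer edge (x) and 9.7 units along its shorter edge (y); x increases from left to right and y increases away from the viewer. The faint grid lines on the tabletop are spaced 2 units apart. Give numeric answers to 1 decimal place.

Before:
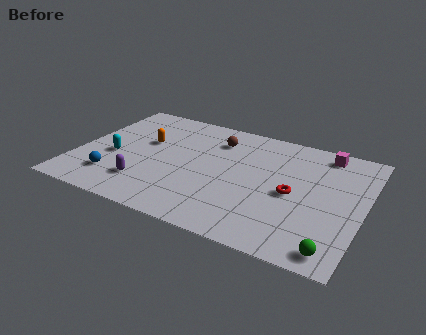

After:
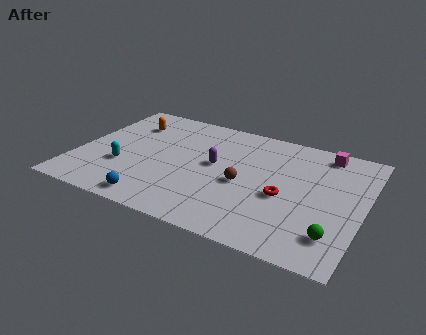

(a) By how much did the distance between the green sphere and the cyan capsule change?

-1.0

Before: roughly 12.0 units apart; after: 11.0. That's 1.0 units closer together.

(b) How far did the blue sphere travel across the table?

2.5

The blue sphere was near (2.2, 2.2) before and (4.5, 1.1) after, so it travelled √(2.3² + 1.1²) ≈ 2.5 units.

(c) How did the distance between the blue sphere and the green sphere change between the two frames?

-2.4

Before: roughly 11.4 units apart; after: 9.0. That's 2.4 units closer together.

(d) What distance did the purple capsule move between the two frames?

4.4

The purple capsule was near (3.8, 2.3) before and (7.0, 5.3) after, so it travelled √(3.2² + 3.0²) ≈ 4.4 units.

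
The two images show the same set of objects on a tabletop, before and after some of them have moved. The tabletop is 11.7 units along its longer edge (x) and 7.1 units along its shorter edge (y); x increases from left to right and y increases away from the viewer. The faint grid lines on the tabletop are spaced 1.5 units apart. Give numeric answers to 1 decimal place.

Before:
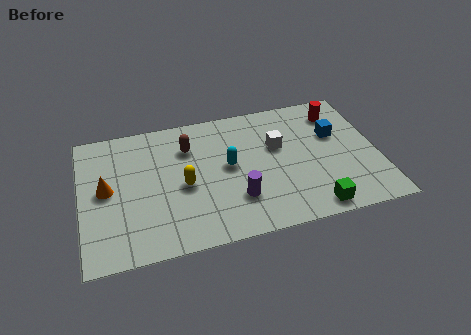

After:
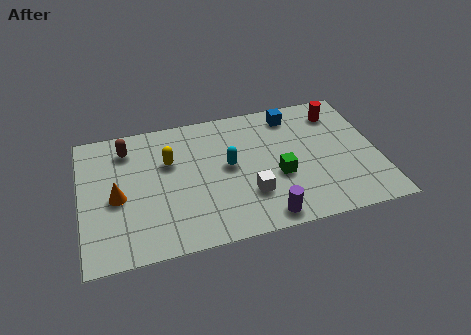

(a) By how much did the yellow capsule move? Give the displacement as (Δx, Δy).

(-0.5, 1.4)

The yellow capsule started near (4.0, 3.2) and ended near (3.5, 4.6).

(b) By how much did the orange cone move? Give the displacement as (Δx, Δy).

(0.4, -0.5)

From the two frames, the orange cone sits at roughly (1.0, 3.7) before and (1.4, 3.2) after.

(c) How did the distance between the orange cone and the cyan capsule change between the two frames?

-0.4

The distance was about 4.8 in the first image and 4.4 in the second, so they moved 0.4 units closer together.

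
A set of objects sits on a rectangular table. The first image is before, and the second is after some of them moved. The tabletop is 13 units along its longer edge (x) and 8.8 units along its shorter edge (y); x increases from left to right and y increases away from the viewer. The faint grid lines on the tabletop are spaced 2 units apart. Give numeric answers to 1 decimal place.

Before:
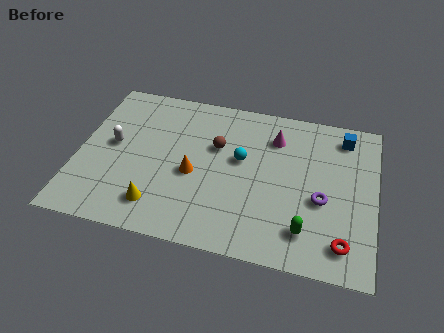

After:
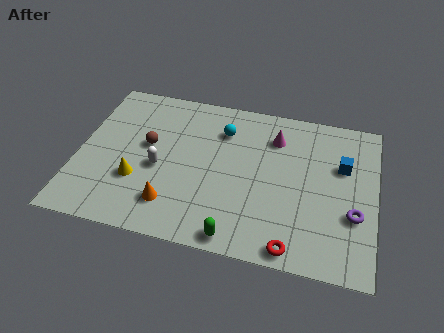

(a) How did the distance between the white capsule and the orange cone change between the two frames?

-1.7

The distance was about 3.7 in the first image and 2.0 in the second, so they moved 1.7 units closer together.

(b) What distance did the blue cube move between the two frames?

1.7

From (11.5, 7.4) to (11.5, 5.7), the blue cube covered √(0.0² + 1.7²) ≈ 1.7 units.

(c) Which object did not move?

the magenta cone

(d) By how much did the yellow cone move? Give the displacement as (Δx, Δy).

(-1.0, 1.2)

The yellow cone started near (3.7, 1.7) and ended near (2.7, 2.9).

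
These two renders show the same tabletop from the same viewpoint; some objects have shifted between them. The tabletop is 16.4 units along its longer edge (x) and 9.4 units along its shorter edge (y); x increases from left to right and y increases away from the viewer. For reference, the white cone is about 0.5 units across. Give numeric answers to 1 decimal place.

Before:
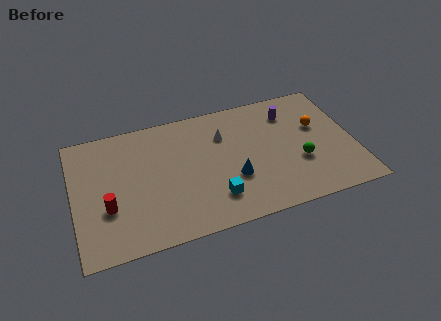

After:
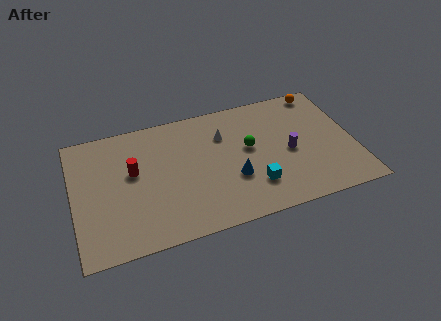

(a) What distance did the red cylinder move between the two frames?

2.7

The red cylinder was near (1.9, 3.3) before and (3.5, 5.5) after, so it travelled √(1.6² + 2.2²) ≈ 2.7 units.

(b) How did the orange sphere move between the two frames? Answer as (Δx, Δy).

(0.5, 2.7)

From the two frames, the orange sphere sits at roughly (14.4, 5.8) before and (14.9, 8.5) after.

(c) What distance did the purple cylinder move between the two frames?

3.0

The purple cylinder moved from about (12.9, 7.3) to (12.6, 4.3), a distance of √(0.3² + 3.0²) ≈ 3.0.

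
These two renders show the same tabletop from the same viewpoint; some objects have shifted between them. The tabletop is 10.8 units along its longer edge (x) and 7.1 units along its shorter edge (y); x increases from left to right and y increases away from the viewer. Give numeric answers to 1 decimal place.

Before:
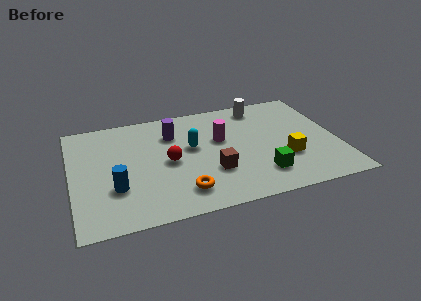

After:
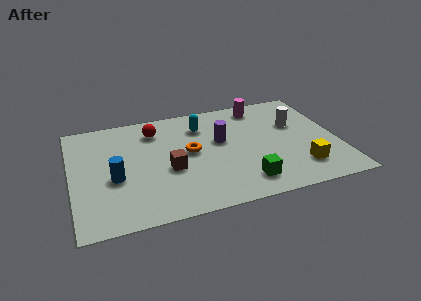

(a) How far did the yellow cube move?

0.9

From (8.6, 2.4) to (9.1, 1.6), the yellow cube covered √(0.5² + 0.8²) ≈ 0.9 units.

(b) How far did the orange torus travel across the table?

2.5

The orange torus moved from about (4.3, 1.4) to (4.8, 3.8), a distance of √(0.5² + 2.4²) ≈ 2.5.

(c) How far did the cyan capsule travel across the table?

1.4

From (4.9, 4.1) to (5.4, 5.4), the cyan capsule covered √(0.5² + 1.3²) ≈ 1.4 units.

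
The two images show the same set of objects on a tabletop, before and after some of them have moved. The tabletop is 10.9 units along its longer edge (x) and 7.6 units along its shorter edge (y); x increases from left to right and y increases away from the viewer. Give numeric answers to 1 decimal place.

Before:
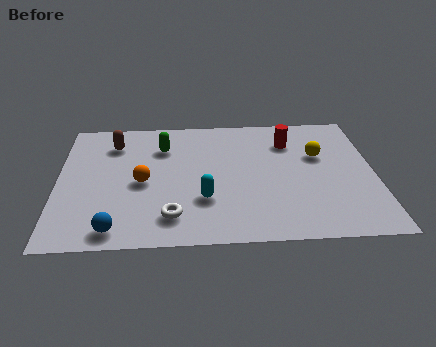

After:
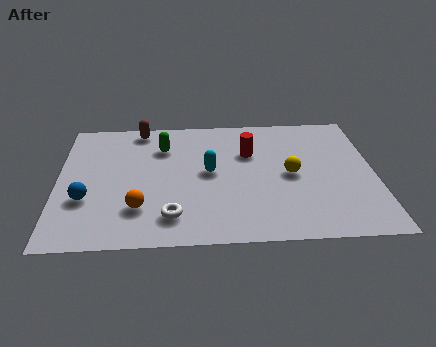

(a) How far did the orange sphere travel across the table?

1.5

From (2.9, 3.5) to (2.8, 2.0), the orange sphere covered √(0.1² + 1.5²) ≈ 1.5 units.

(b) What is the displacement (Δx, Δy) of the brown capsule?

(0.9, 0.9)

The brown capsule started near (1.9, 5.9) and ended near (2.8, 6.8).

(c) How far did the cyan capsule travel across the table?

1.6

From (5.0, 2.4) to (5.2, 4.0), the cyan capsule covered √(0.2² + 1.6²) ≈ 1.6 units.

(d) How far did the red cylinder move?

1.5

The red cylinder was near (8.0, 5.7) before and (6.6, 5.1) after, so it travelled √(1.4² + 0.6²) ≈ 1.5 units.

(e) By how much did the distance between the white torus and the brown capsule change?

+0.6

Before: roughly 4.8 units apart; after: 5.4. That's 0.6 units further apart.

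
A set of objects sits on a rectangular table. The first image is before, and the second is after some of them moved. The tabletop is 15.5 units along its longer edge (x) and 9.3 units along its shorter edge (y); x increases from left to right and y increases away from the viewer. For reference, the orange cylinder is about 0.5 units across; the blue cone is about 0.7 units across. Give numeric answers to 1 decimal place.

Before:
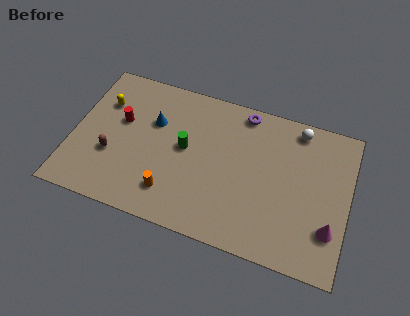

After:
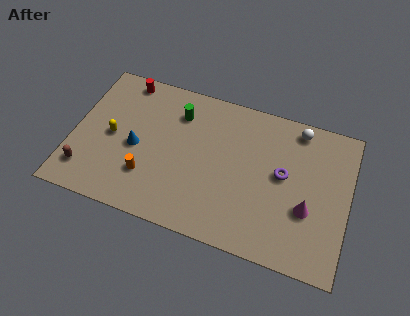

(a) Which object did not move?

the white sphere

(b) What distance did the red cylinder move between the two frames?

2.7

From (2.6, 5.6) to (2.5, 8.3), the red cylinder covered √(0.1² + 2.7²) ≈ 2.7 units.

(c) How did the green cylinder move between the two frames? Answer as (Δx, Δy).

(-0.6, 2.1)

From the two frames, the green cylinder sits at roughly (6.3, 5.0) before and (5.7, 7.1) after.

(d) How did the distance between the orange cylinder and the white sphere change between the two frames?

+0.7

Before: roughly 9.1 units apart; after: 9.8. That's 0.7 units further apart.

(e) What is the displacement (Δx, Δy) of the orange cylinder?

(-1.4, 0.6)

The orange cylinder was at about (5.8, 2.0) and moved to about (4.4, 2.6).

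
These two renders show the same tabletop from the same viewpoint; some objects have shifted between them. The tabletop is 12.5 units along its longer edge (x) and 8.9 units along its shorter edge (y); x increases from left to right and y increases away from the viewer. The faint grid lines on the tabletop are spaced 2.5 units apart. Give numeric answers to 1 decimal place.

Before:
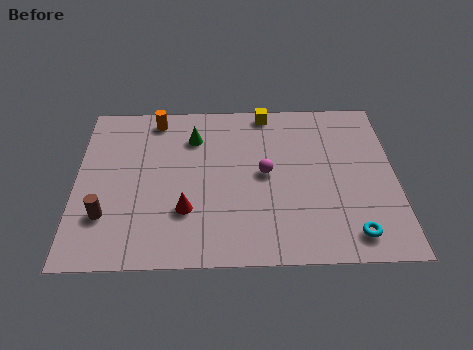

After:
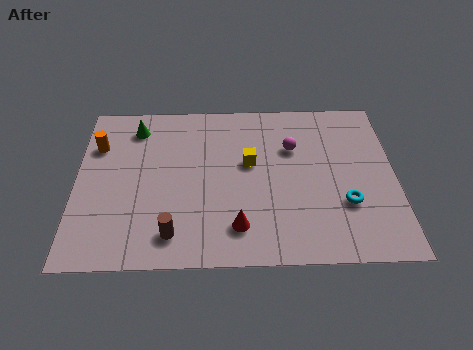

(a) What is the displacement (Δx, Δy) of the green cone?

(-2.3, 0.6)

From the two frames, the green cone sits at roughly (4.6, 6.7) before and (2.3, 7.3) after.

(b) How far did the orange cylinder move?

2.7

The orange cylinder moved from about (3.1, 7.8) to (0.8, 6.3), a distance of √(2.3² + 1.5²) ≈ 2.7.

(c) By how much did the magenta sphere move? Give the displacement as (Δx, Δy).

(1.1, 1.4)

The magenta sphere was at about (7.4, 4.6) and moved to about (8.5, 6.0).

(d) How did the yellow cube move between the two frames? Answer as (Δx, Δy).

(-0.7, -2.9)

The yellow cube started near (7.5, 8.1) and ended near (6.8, 5.2).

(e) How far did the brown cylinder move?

2.8

The brown cylinder was near (1.2, 2.5) before and (3.8, 1.5) after, so it travelled √(2.6² + 1.0²) ≈ 2.8 units.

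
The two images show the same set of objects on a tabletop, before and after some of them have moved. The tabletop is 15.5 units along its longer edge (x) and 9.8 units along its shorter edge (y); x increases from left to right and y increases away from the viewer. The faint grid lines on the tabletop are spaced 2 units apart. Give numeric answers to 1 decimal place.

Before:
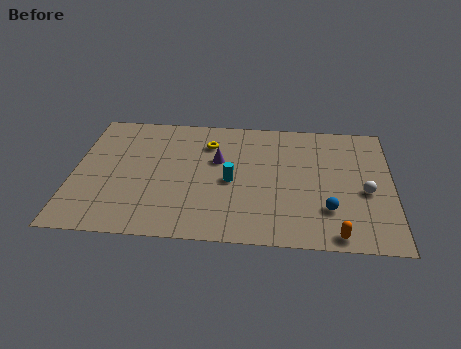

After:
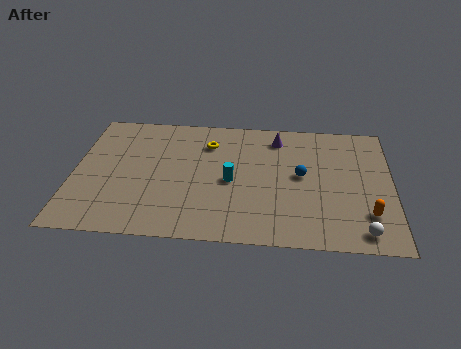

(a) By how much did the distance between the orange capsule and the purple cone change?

-0.7

The distance was about 7.8 in the first image and 7.1 in the second, so they moved 0.7 units closer together.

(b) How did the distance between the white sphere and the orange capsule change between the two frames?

-2.3

They were about 3.6 units apart before and 1.3 after — 2.3 units closer together.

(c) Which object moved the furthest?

the purple cone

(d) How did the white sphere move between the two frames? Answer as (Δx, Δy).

(-0.2, -3.0)

From the two frames, the white sphere sits at roughly (14.2, 4.2) before and (14.0, 1.2) after.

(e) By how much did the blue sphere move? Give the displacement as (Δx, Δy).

(-1.3, 2.5)

From the two frames, the blue sphere sits at roughly (12.4, 2.7) before and (11.1, 5.2) after.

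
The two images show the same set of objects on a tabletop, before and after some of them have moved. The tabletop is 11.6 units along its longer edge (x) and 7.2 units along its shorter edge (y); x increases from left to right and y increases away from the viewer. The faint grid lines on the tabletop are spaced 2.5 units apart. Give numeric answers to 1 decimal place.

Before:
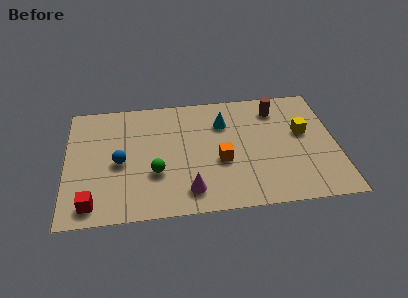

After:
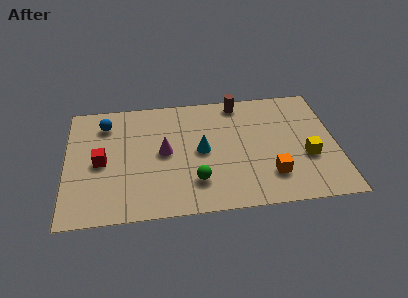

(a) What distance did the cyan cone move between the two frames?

1.9

The cyan cone moved from about (6.8, 5.2) to (5.8, 3.6), a distance of √(1.0² + 1.6²) ≈ 1.9.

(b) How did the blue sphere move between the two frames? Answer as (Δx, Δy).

(-0.6, 2.4)

From the two frames, the blue sphere sits at roughly (2.3, 3.3) before and (1.7, 5.7) after.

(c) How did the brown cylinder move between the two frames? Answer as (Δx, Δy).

(-1.6, 0.6)

From the two frames, the brown cylinder sits at roughly (9.1, 5.8) before and (7.5, 6.4) after.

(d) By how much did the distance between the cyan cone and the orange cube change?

+1.1

They were about 2.3 units apart before and 3.4 after — 1.1 units further apart.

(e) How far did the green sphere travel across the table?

1.8

The green sphere was near (3.8, 2.5) before and (5.5, 1.8) after, so it travelled √(1.7² + 0.7²) ≈ 1.8 units.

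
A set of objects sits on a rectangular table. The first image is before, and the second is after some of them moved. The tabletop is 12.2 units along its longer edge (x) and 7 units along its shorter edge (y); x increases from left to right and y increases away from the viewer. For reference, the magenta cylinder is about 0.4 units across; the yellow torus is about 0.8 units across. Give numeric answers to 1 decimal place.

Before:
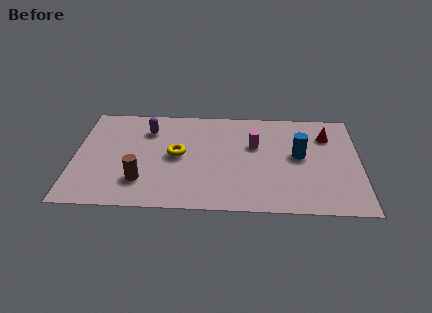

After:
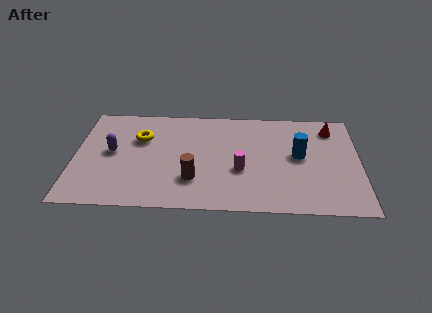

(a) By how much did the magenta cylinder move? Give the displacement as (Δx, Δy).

(-0.6, -1.7)

The magenta cylinder started near (7.7, 4.4) and ended near (7.1, 2.7).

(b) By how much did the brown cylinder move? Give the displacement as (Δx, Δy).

(2.2, 0.2)

The brown cylinder was at about (2.9, 1.8) and moved to about (5.1, 2.0).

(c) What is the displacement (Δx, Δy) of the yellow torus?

(-1.6, 1.1)

From the two frames, the yellow torus sits at roughly (4.4, 3.6) before and (2.8, 4.7) after.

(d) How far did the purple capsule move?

2.2

From (3.1, 5.3) to (1.6, 3.7), the purple capsule covered √(1.5² + 1.6²) ≈ 2.2 units.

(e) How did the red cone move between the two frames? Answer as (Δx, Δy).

(0.2, 0.5)

The red cone started near (10.8, 5.2) and ended near (11.0, 5.7).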